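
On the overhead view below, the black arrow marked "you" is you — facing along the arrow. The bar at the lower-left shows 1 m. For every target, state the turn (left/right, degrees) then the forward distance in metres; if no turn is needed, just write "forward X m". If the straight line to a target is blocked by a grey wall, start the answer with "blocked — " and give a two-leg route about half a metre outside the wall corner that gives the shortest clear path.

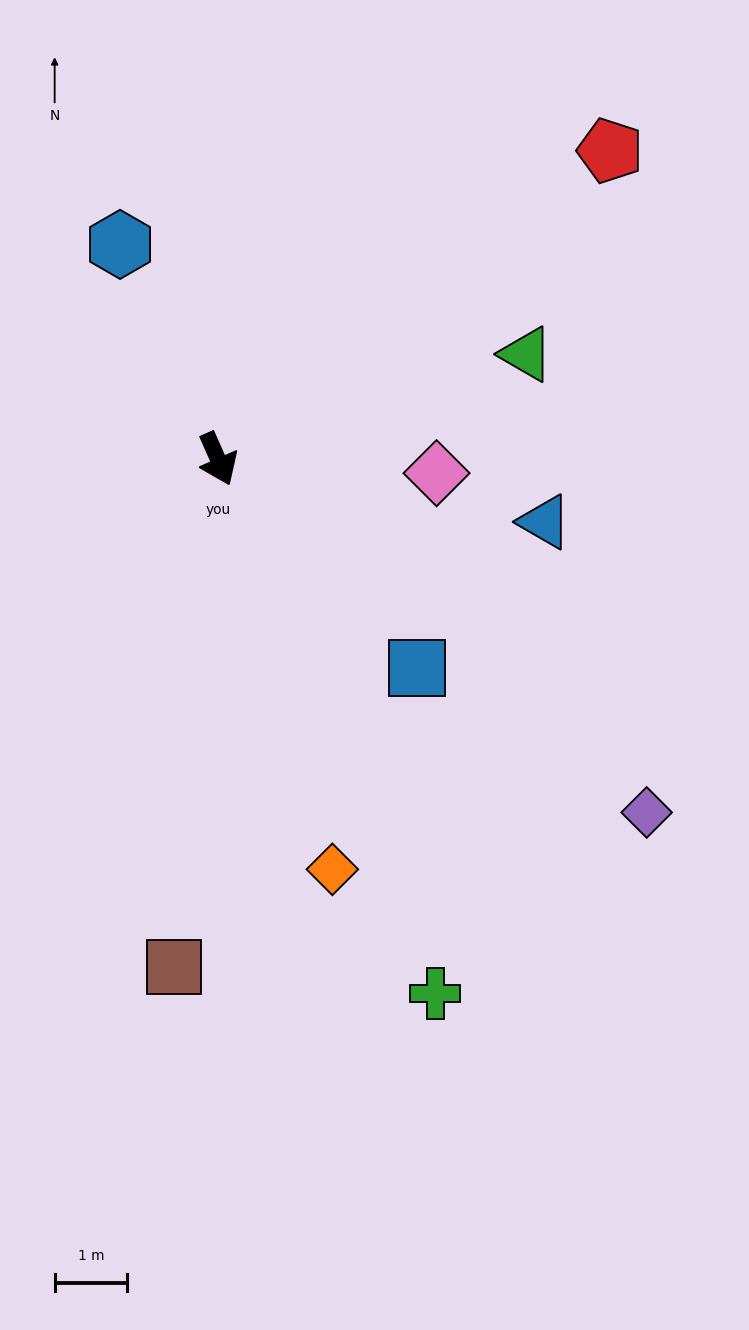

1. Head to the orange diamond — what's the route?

turn right 8°, forward 5.9 m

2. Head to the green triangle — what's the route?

turn left 85°, forward 4.5 m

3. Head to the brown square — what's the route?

turn right 29°, forward 7.0 m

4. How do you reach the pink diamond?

turn left 63°, forward 3.0 m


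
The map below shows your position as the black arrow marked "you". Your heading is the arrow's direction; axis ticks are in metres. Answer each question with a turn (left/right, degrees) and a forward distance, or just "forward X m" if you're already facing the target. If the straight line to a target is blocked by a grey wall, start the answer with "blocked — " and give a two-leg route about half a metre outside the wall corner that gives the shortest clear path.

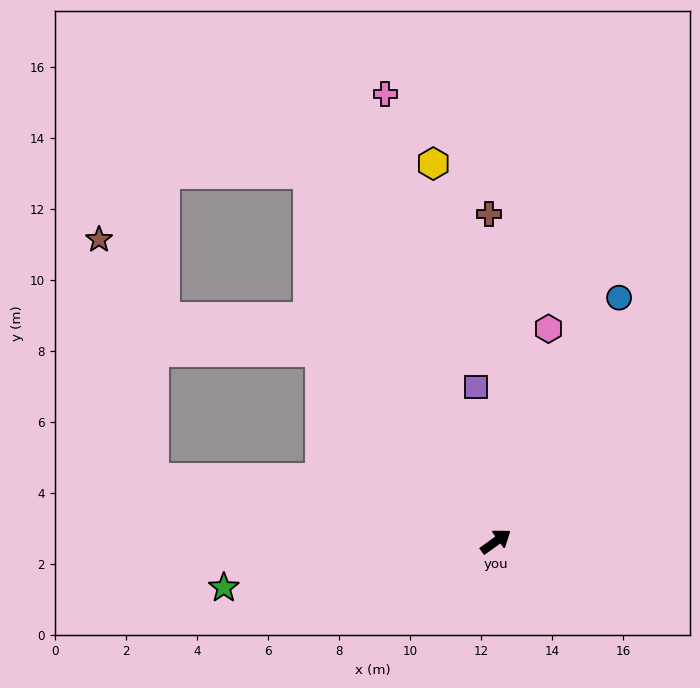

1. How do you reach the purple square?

turn left 61°, forward 4.4 m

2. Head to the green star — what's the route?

turn left 154°, forward 7.8 m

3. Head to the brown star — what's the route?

blocked — turn left 134°, forward 9.8 m, then turn right 67°, forward 6.9 m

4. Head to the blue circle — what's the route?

turn left 27°, forward 7.7 m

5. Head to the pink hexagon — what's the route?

turn left 40°, forward 6.2 m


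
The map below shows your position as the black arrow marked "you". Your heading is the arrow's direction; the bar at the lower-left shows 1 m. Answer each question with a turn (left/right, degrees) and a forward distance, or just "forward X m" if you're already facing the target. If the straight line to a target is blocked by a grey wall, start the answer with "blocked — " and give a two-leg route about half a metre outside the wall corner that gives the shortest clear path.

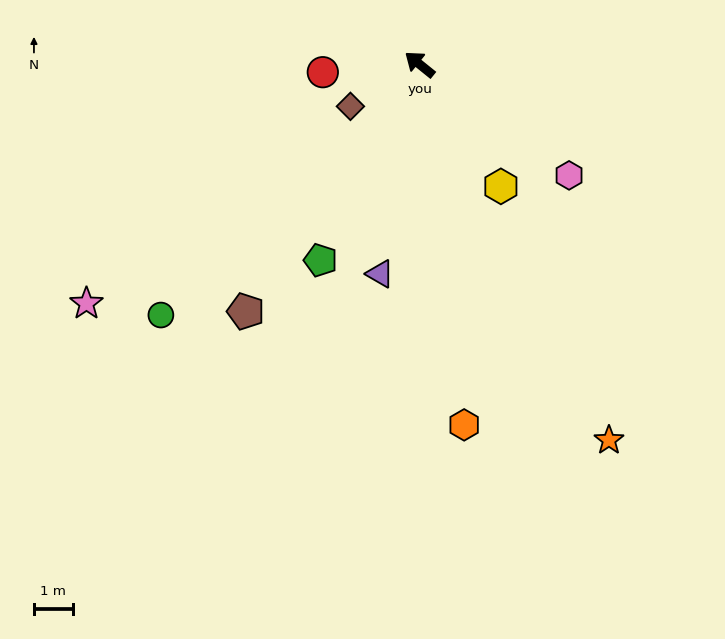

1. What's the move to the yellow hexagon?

turn left 163°, forward 3.8 m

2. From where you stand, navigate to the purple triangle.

turn left 118°, forward 5.5 m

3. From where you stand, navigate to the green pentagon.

turn left 102°, forward 5.7 m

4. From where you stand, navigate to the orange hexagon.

turn left 136°, forward 9.4 m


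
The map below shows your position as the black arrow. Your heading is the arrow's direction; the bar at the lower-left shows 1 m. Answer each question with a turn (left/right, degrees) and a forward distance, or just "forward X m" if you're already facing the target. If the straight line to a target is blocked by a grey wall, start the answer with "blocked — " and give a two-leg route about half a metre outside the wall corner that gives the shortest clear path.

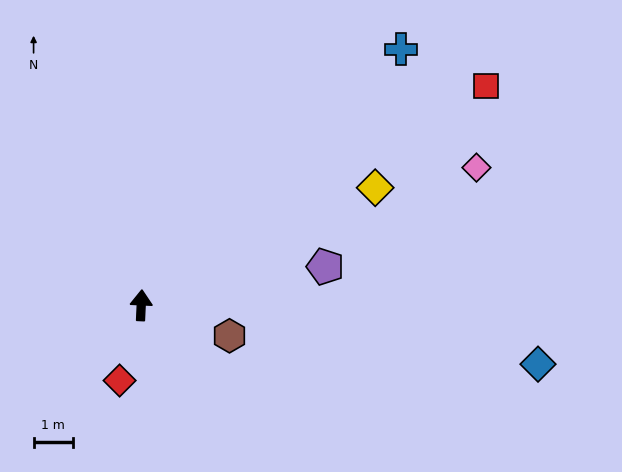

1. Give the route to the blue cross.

turn right 43°, forward 9.2 m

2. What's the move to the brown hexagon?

turn right 106°, forward 2.4 m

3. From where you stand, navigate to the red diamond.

turn left 167°, forward 2.0 m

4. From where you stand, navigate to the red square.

turn right 55°, forward 10.4 m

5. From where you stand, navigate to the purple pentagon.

turn right 76°, forward 4.8 m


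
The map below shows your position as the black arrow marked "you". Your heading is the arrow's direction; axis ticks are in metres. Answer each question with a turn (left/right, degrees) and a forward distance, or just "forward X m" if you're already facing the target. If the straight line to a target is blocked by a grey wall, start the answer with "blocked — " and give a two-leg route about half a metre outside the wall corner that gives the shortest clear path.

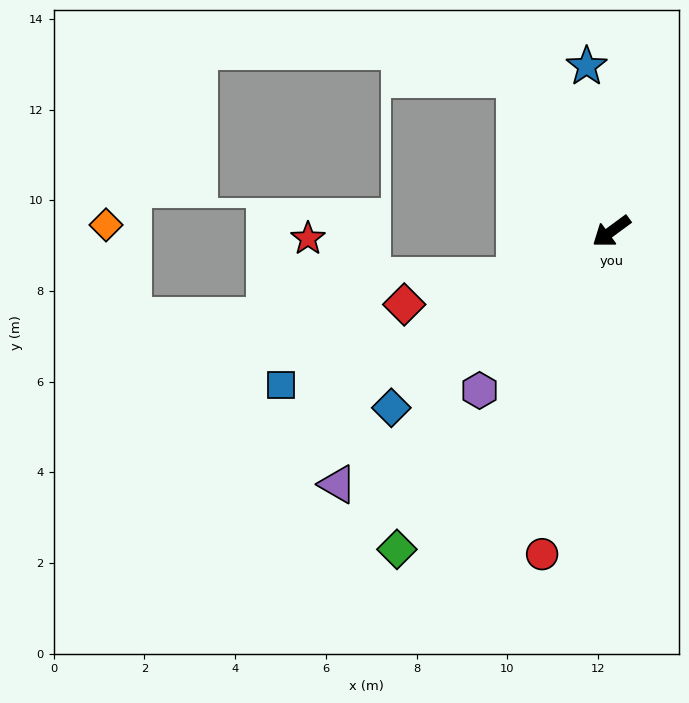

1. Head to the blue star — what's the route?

turn right 118°, forward 3.7 m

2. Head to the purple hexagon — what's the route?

turn left 14°, forward 4.6 m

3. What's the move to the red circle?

turn left 42°, forward 7.3 m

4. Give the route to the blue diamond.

turn left 2°, forward 6.2 m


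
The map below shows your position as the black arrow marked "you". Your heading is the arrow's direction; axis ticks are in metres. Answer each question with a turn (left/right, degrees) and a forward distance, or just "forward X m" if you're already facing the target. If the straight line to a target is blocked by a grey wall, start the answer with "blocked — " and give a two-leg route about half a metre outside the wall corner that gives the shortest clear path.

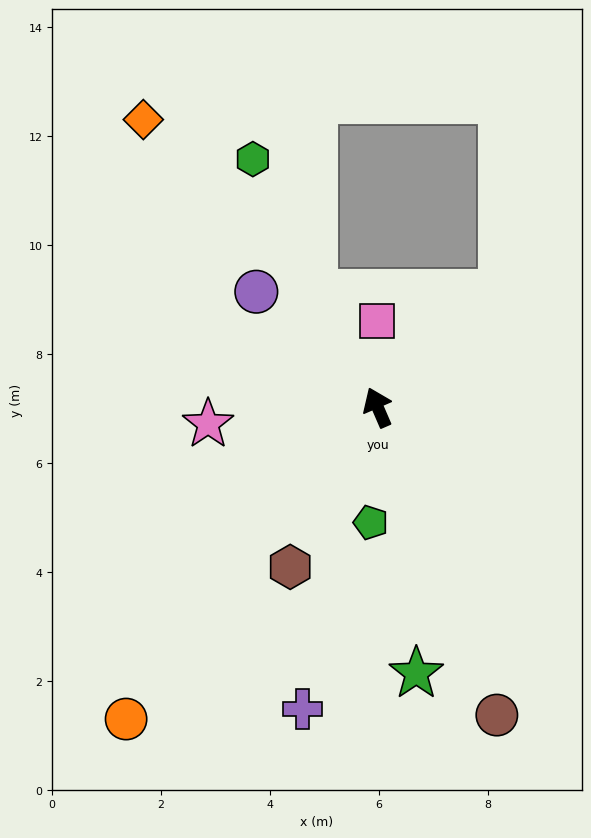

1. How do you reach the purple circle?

turn left 23°, forward 3.1 m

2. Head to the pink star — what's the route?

turn left 72°, forward 3.1 m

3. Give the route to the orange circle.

turn left 118°, forward 7.4 m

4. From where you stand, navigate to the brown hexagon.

turn left 128°, forward 3.3 m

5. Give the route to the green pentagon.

turn left 153°, forward 2.1 m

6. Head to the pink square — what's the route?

turn right 23°, forward 1.6 m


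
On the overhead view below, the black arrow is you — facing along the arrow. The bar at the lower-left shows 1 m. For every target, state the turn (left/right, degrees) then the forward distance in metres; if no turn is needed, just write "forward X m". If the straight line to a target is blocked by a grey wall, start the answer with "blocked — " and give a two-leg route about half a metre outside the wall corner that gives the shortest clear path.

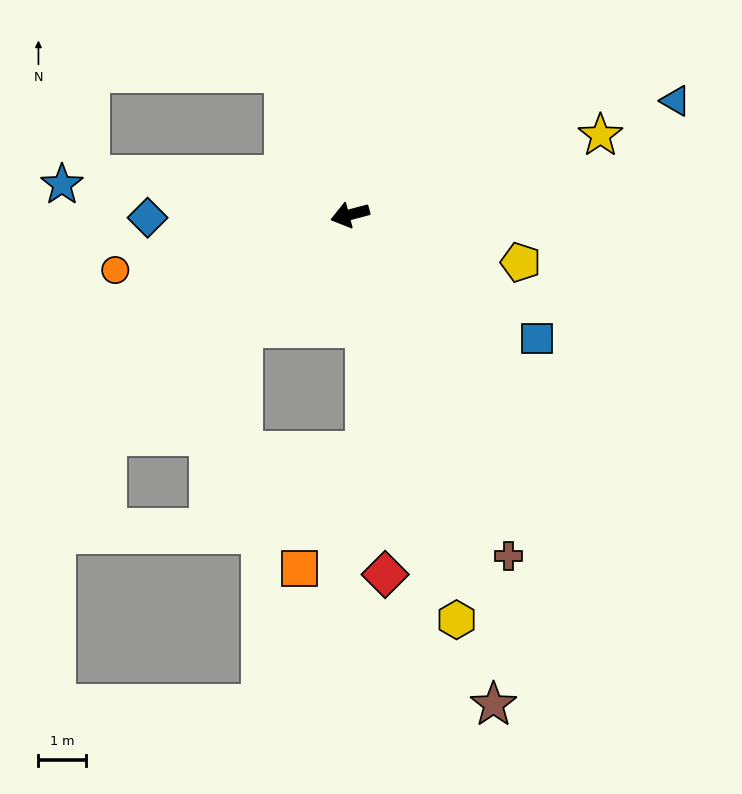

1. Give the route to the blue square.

turn left 132°, forward 4.8 m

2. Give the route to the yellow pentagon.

turn left 149°, forward 3.8 m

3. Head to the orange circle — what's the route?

forward 5.1 m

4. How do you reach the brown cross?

turn left 100°, forward 8.0 m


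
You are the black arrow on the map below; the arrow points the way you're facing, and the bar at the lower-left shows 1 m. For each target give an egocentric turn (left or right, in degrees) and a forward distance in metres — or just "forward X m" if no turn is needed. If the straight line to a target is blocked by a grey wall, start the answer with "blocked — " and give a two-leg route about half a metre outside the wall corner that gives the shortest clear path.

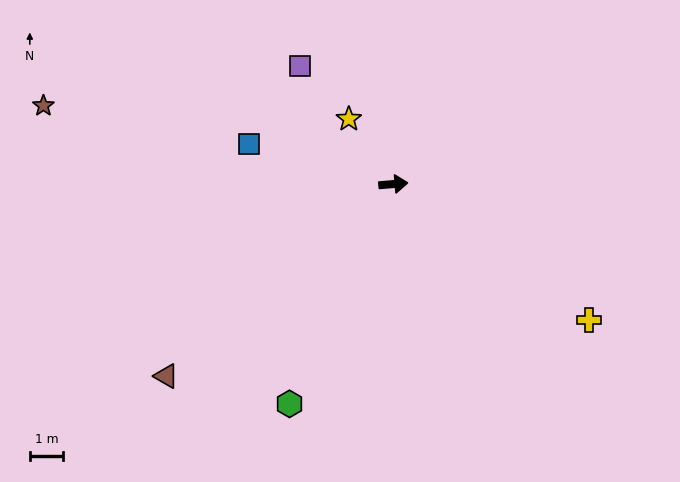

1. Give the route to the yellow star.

turn left 120°, forward 2.4 m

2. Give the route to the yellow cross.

turn right 40°, forward 7.2 m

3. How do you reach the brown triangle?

turn right 145°, forward 8.9 m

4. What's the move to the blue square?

turn left 160°, forward 4.5 m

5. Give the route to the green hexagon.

turn right 120°, forward 7.3 m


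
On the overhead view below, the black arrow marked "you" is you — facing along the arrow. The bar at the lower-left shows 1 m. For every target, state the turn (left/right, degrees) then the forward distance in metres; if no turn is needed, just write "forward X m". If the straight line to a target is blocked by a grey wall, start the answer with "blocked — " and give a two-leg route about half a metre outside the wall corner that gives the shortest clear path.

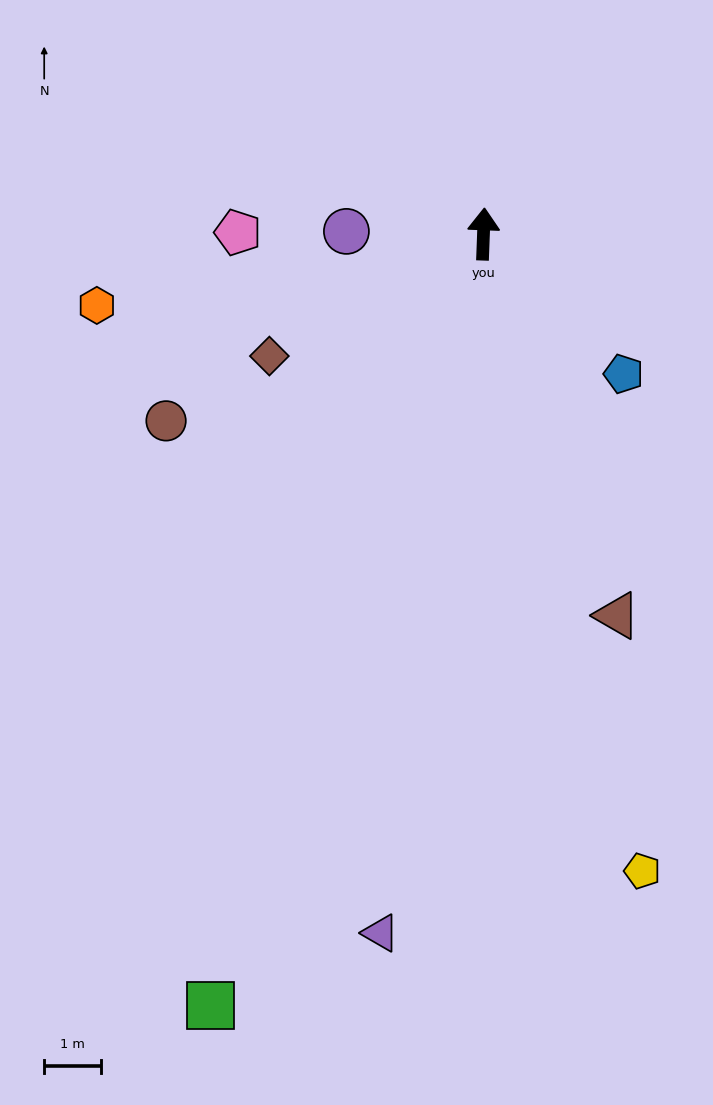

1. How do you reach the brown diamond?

turn left 122°, forward 4.4 m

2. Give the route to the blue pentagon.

turn right 133°, forward 3.5 m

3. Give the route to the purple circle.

turn left 91°, forward 2.4 m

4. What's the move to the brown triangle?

turn right 159°, forward 7.2 m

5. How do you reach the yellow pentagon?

turn right 164°, forward 11.6 m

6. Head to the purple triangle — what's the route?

turn left 174°, forward 12.5 m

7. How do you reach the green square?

turn left 163°, forward 14.5 m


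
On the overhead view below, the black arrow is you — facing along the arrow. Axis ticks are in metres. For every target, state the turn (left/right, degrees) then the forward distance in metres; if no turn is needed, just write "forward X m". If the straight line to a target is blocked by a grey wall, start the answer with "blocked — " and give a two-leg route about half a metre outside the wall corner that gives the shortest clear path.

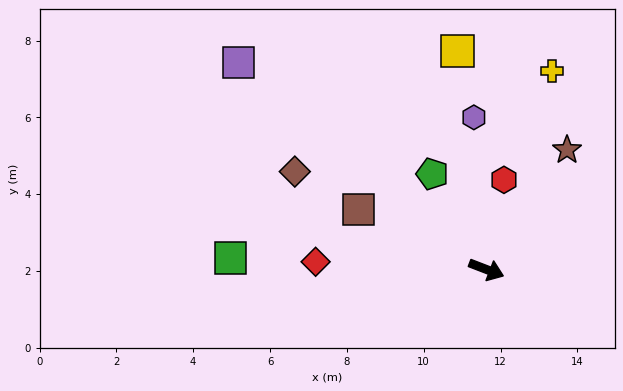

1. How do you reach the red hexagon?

turn left 100°, forward 2.4 m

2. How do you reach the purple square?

turn left 161°, forward 8.4 m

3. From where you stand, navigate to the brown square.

turn left 176°, forward 3.7 m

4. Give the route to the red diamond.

turn right 161°, forward 4.5 m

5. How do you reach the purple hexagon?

turn left 116°, forward 4.0 m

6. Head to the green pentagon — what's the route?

turn left 141°, forward 2.9 m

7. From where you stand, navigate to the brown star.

turn left 77°, forward 3.8 m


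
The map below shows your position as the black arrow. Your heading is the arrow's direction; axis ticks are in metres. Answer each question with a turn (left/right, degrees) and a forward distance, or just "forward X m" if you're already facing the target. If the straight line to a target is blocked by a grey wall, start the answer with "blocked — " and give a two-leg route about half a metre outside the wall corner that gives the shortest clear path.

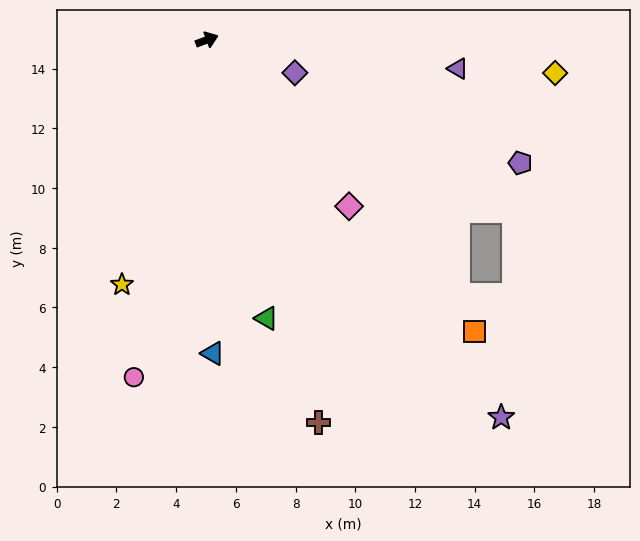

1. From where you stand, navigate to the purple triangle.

turn right 27°, forward 8.5 m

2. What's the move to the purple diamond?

turn right 41°, forward 3.1 m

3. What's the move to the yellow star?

turn right 130°, forward 8.7 m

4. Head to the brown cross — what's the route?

turn right 94°, forward 13.3 m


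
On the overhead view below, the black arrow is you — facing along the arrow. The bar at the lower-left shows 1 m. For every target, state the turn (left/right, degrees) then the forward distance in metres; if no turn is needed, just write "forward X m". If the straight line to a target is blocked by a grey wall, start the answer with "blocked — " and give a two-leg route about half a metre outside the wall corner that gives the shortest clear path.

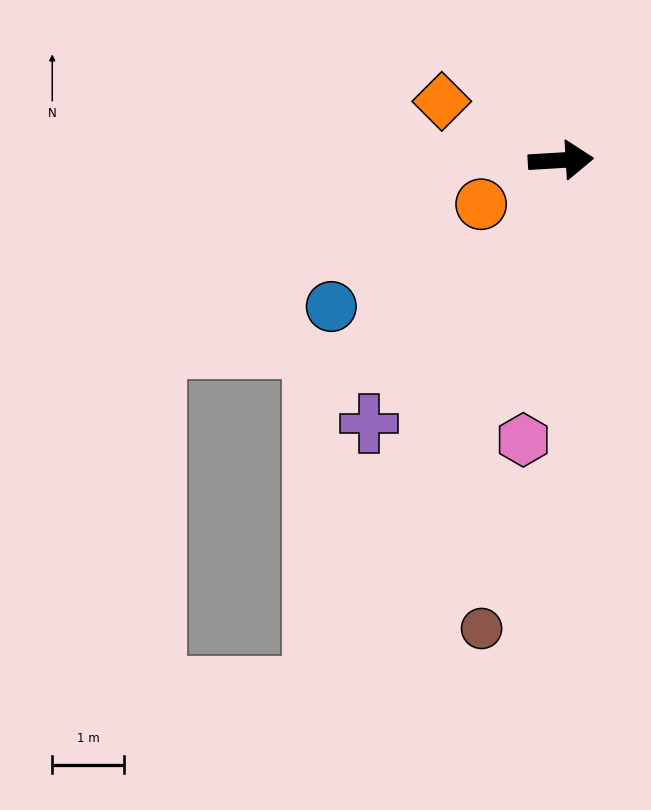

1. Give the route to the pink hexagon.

turn right 101°, forward 3.9 m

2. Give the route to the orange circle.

turn right 155°, forward 1.3 m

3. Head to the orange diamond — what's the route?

turn left 150°, forward 1.9 m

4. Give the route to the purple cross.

turn right 130°, forward 4.6 m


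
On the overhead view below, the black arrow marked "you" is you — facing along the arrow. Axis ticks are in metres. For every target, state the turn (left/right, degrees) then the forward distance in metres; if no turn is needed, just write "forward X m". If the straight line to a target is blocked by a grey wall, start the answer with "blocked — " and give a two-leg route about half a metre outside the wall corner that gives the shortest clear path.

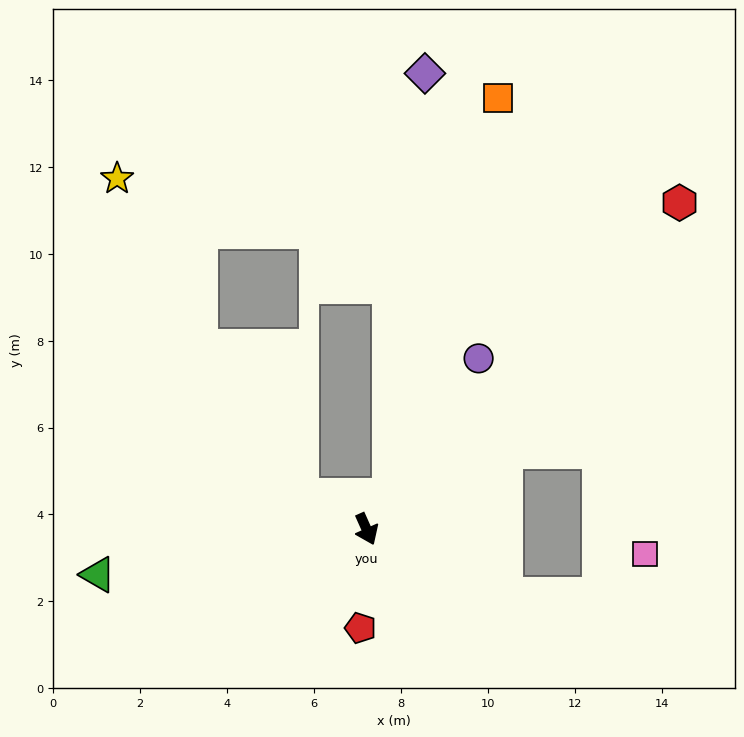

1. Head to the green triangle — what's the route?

turn right 104°, forward 6.3 m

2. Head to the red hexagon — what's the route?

turn left 112°, forward 10.4 m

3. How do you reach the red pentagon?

turn right 28°, forward 2.3 m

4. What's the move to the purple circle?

turn left 123°, forward 4.7 m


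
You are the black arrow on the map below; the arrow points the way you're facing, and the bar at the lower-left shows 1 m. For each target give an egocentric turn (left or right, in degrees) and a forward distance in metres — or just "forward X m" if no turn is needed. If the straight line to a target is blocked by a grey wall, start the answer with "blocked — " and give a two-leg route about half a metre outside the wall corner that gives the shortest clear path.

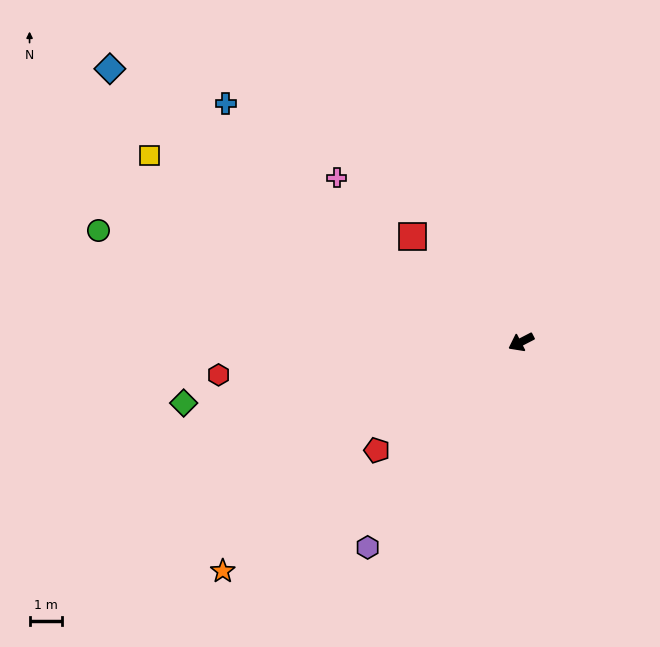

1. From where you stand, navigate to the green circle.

turn right 42°, forward 13.4 m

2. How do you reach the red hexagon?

turn right 21°, forward 9.3 m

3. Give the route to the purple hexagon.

turn left 26°, forward 7.8 m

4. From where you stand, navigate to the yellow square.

turn right 54°, forward 12.7 m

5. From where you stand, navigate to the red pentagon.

turn left 10°, forward 5.5 m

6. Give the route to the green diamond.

turn right 17°, forward 10.5 m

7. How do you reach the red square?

turn right 72°, forward 4.6 m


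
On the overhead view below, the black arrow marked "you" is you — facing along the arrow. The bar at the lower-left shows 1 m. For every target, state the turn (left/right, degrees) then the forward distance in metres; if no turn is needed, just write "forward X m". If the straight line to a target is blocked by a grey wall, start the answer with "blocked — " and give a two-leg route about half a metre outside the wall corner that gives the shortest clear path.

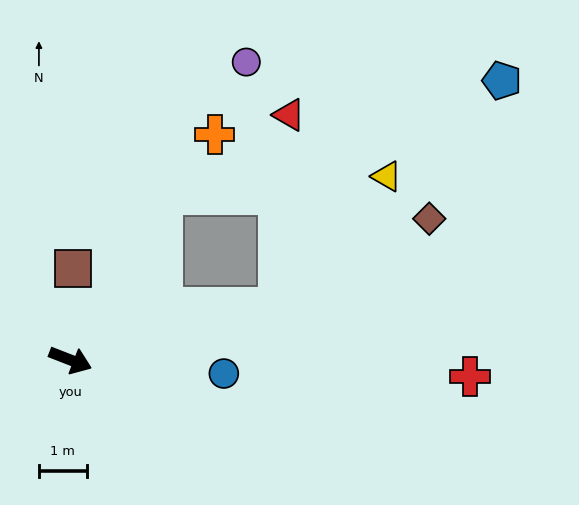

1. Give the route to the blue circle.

turn left 16°, forward 3.2 m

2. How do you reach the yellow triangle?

blocked — turn left 35°, forward 4.5 m, then turn left 37°, forward 3.6 m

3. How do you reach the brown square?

turn left 110°, forward 1.9 m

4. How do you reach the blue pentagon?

blocked — turn left 82°, forward 4.0 m, then turn right 42°, forward 7.5 m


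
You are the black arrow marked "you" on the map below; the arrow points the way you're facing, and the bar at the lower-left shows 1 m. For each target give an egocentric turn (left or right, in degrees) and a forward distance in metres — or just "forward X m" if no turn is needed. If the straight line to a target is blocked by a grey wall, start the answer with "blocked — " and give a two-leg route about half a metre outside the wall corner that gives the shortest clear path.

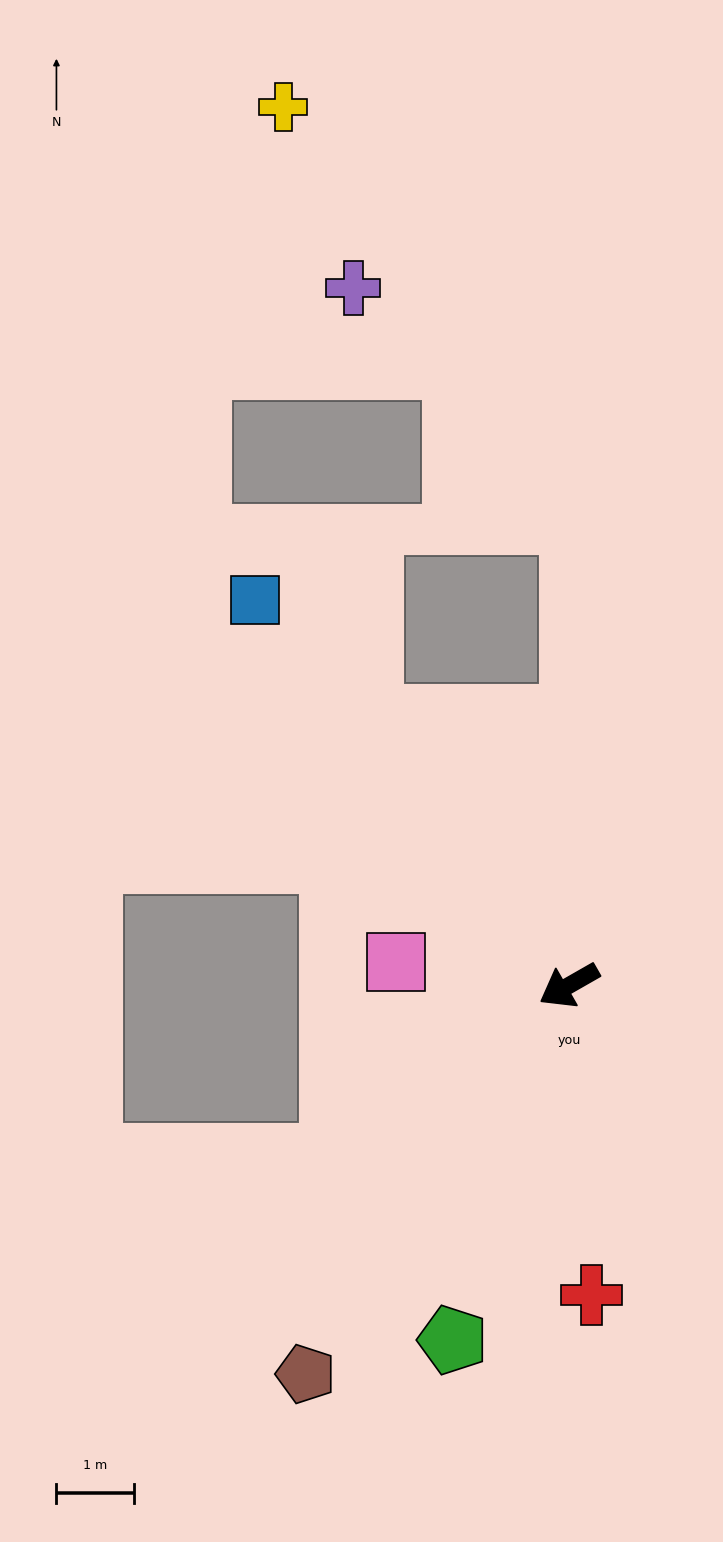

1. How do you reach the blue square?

turn right 81°, forward 6.4 m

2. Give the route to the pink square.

turn right 37°, forward 2.3 m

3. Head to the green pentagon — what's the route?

turn left 42°, forward 4.8 m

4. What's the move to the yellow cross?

blocked — turn right 120°, forward 6.0 m, then turn left 35°, forward 6.5 m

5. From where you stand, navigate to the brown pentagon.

turn left 26°, forward 6.1 m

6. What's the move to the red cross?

turn left 64°, forward 4.0 m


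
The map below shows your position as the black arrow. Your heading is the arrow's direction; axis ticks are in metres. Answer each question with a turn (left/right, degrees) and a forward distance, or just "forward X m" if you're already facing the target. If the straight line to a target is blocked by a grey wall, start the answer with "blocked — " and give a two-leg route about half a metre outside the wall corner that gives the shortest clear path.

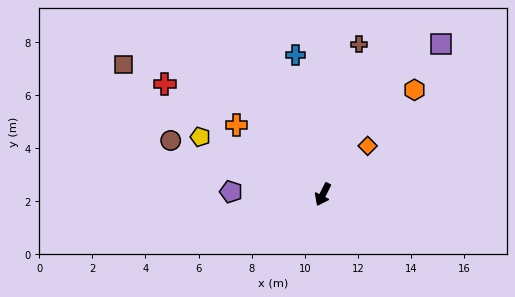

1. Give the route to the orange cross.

turn right 102°, forward 4.2 m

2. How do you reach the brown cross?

turn right 167°, forward 5.8 m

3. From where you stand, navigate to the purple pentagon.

turn right 65°, forward 3.5 m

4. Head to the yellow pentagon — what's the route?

turn right 88°, forward 5.1 m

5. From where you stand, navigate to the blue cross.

turn right 142°, forward 5.4 m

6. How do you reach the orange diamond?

turn left 164°, forward 2.5 m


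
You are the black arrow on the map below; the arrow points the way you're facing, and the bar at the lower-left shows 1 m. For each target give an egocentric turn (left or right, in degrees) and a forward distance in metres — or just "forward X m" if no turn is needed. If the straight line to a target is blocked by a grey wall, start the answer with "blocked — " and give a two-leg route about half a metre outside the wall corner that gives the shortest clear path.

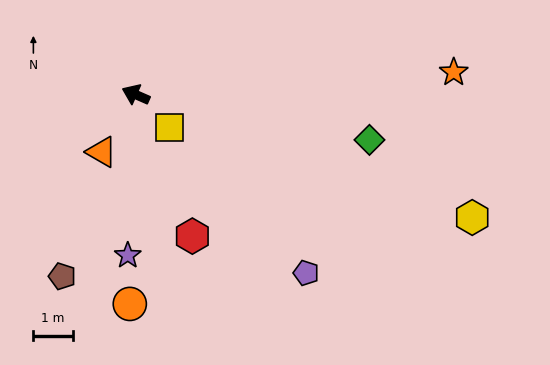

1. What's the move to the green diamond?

turn right 167°, forward 6.0 m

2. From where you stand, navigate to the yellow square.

turn left 159°, forward 1.2 m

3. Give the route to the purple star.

turn left 111°, forward 4.1 m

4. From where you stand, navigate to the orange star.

turn right 152°, forward 8.1 m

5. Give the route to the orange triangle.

turn left 83°, forward 1.7 m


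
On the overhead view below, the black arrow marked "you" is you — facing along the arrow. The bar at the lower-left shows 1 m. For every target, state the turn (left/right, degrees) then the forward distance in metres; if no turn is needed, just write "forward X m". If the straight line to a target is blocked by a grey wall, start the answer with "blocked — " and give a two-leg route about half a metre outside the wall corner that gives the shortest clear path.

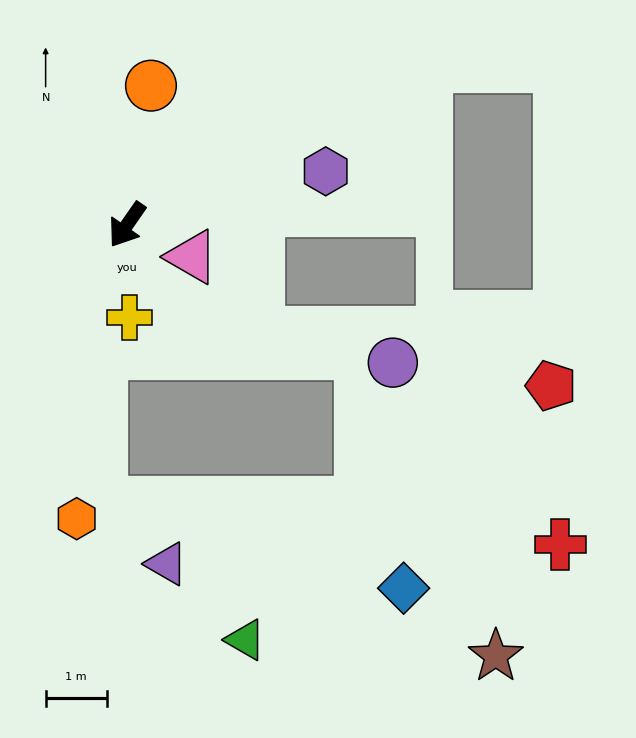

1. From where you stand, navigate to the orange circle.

turn right 155°, forward 2.3 m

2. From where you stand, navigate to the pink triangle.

turn left 98°, forward 1.2 m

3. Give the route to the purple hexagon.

turn left 140°, forward 3.4 m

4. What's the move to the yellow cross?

turn left 36°, forward 1.5 m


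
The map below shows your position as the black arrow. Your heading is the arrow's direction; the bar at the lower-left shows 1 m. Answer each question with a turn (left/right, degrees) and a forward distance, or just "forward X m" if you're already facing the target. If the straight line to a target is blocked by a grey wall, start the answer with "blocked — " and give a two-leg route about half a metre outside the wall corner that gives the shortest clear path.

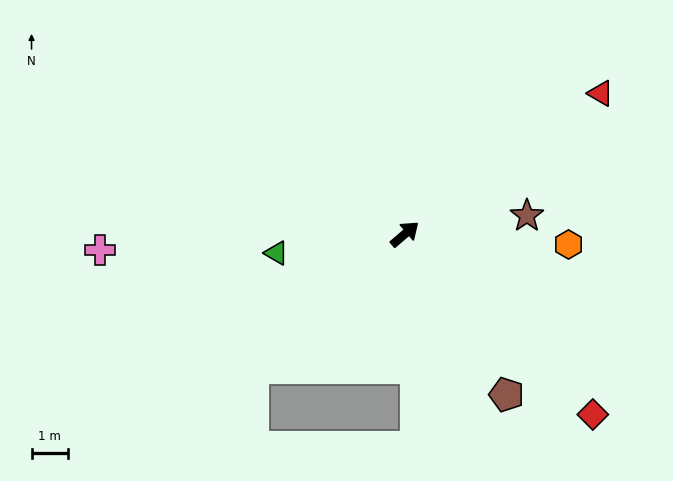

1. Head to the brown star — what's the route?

turn right 32°, forward 3.4 m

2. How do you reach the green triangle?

turn left 148°, forward 3.5 m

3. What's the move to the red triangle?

turn right 5°, forward 6.6 m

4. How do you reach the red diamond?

turn right 84°, forward 7.1 m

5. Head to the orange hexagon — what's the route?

turn right 44°, forward 4.5 m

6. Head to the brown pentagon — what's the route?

turn right 98°, forward 5.2 m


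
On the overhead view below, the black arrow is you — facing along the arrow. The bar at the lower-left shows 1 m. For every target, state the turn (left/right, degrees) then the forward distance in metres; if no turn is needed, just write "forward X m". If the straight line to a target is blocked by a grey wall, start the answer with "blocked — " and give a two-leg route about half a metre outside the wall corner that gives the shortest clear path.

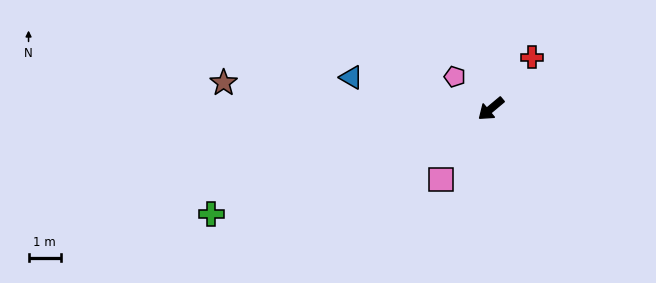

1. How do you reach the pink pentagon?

turn right 81°, forward 1.5 m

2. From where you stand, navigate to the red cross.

turn right 169°, forward 2.1 m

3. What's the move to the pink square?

turn left 15°, forward 2.7 m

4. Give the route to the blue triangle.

turn right 53°, forward 4.5 m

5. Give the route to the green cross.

turn right 19°, forward 9.4 m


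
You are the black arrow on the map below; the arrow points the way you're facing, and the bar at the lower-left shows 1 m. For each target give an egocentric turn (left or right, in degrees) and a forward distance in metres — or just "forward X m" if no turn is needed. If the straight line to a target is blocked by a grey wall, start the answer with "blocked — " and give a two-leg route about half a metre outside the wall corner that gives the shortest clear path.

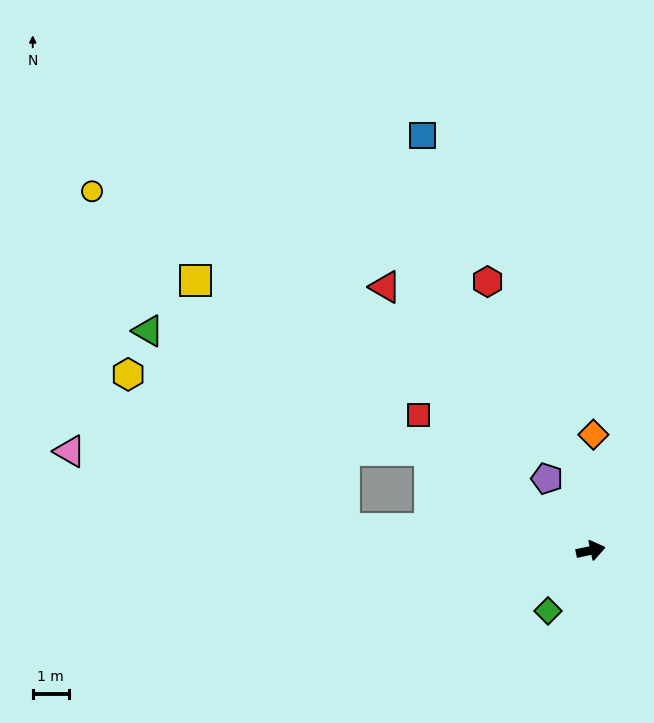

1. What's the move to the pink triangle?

blocked — turn left 163°, forward 6.8 m, then turn right 11°, forward 7.9 m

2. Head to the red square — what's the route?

turn left 130°, forward 6.1 m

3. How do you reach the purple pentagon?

turn left 109°, forward 2.3 m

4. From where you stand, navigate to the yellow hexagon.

blocked — turn left 136°, forward 5.3 m, then turn left 18°, forward 8.6 m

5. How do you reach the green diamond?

turn right 137°, forward 2.1 m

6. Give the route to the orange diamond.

turn left 77°, forward 3.2 m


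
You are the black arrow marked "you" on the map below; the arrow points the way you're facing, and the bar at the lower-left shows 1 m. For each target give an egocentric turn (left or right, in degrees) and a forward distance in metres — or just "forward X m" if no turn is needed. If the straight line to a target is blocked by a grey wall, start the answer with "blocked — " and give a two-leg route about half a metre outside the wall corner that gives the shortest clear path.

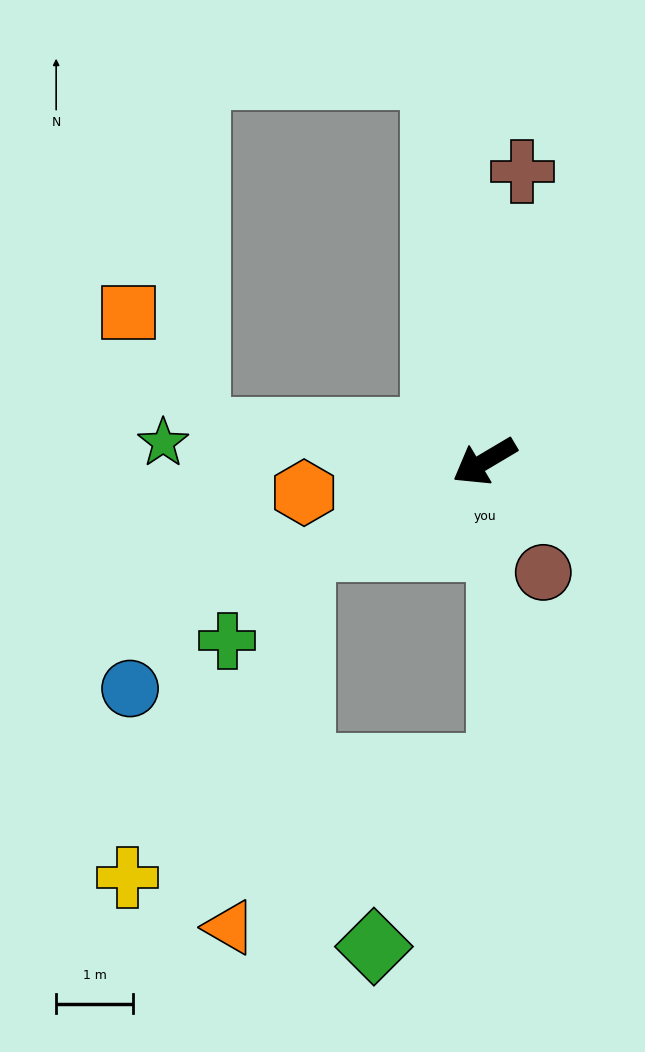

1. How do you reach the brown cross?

turn right 128°, forward 3.8 m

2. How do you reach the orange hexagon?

turn right 21°, forward 2.4 m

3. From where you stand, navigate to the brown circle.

turn left 87°, forward 1.6 m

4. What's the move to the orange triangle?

blocked — turn right 5°, forward 2.6 m, then turn left 53°, forward 5.0 m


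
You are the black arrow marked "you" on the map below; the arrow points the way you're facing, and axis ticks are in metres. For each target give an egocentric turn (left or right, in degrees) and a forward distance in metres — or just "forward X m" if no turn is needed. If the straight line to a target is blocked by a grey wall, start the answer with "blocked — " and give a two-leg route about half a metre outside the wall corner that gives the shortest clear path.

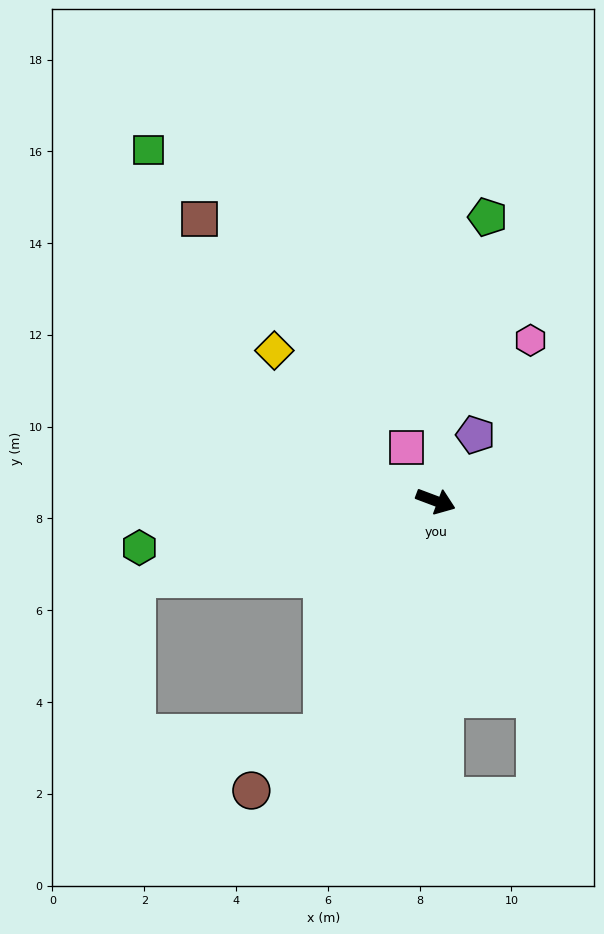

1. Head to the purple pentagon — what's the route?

turn left 80°, forward 1.7 m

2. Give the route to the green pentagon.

turn left 100°, forward 6.3 m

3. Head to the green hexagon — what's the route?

turn right 150°, forward 6.5 m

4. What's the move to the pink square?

turn left 139°, forward 1.3 m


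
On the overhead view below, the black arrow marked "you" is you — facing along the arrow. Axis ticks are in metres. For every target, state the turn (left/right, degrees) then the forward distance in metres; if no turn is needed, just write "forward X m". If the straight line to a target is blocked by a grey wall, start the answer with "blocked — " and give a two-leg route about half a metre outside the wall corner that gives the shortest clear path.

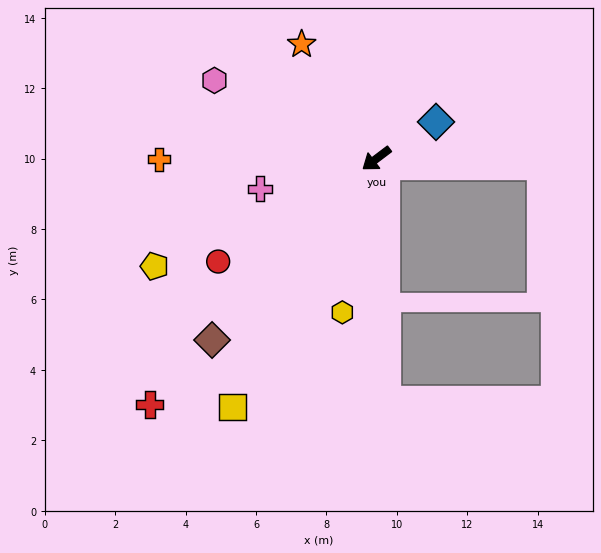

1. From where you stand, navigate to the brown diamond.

turn left 11°, forward 6.9 m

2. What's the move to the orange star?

turn right 94°, forward 3.9 m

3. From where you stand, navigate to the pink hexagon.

turn right 63°, forward 5.1 m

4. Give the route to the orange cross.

turn right 37°, forward 6.2 m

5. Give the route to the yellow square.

turn left 23°, forward 8.2 m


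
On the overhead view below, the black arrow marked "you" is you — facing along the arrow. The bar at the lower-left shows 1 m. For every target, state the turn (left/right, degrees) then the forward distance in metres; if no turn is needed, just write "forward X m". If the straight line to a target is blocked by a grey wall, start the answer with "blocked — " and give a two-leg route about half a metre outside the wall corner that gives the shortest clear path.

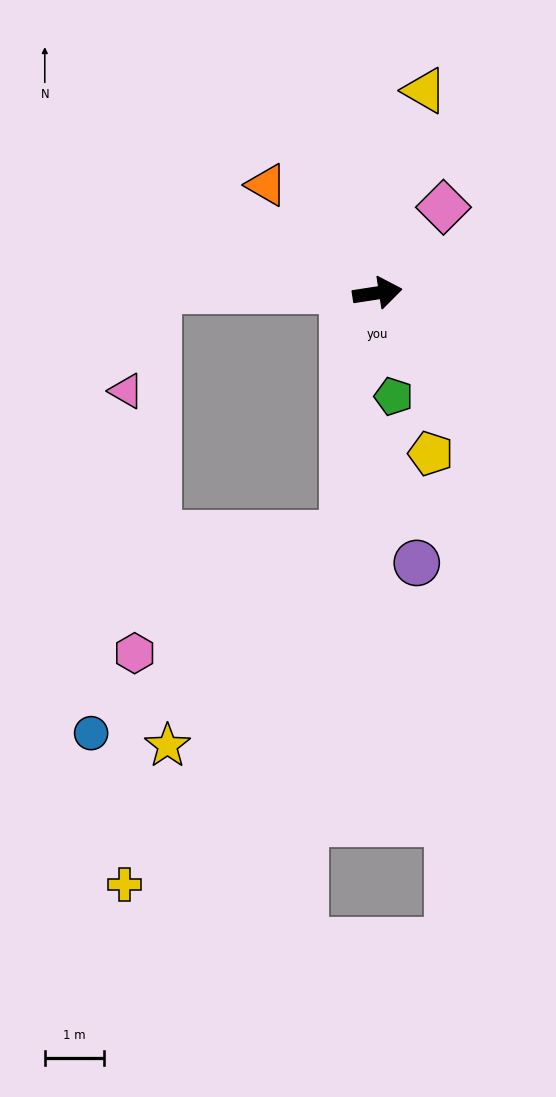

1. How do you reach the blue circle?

blocked — turn right 106°, forward 4.1 m, then turn right 45°, forward 5.4 m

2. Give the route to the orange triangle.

turn left 127°, forward 2.6 m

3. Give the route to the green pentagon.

turn right 90°, forward 1.8 m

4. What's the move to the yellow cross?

blocked — turn right 106°, forward 4.1 m, then turn right 25°, forward 7.0 m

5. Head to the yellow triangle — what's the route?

turn left 68°, forward 3.5 m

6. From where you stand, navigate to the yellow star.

blocked — turn right 106°, forward 4.1 m, then turn right 33°, forward 4.7 m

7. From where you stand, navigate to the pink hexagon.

blocked — turn right 106°, forward 4.1 m, then turn right 53°, forward 4.1 m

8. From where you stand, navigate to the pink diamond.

turn left 44°, forward 1.8 m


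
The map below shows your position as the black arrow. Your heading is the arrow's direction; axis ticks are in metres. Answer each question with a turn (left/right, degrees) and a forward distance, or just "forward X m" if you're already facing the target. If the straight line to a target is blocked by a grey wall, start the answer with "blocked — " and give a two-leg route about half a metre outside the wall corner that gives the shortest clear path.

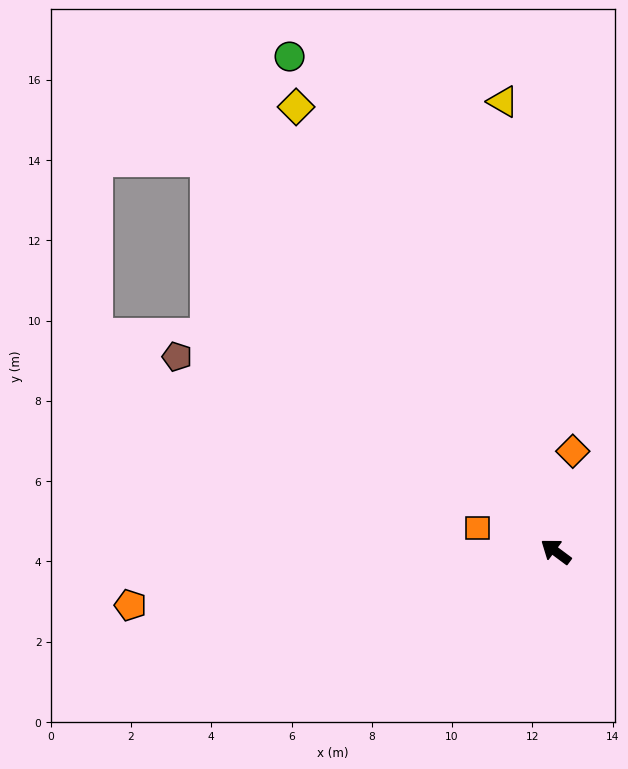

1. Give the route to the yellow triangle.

turn right 47°, forward 11.3 m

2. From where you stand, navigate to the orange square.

turn left 20°, forward 2.0 m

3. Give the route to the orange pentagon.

turn left 44°, forward 10.7 m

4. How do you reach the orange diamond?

turn right 63°, forward 2.5 m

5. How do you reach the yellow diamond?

turn right 23°, forward 12.8 m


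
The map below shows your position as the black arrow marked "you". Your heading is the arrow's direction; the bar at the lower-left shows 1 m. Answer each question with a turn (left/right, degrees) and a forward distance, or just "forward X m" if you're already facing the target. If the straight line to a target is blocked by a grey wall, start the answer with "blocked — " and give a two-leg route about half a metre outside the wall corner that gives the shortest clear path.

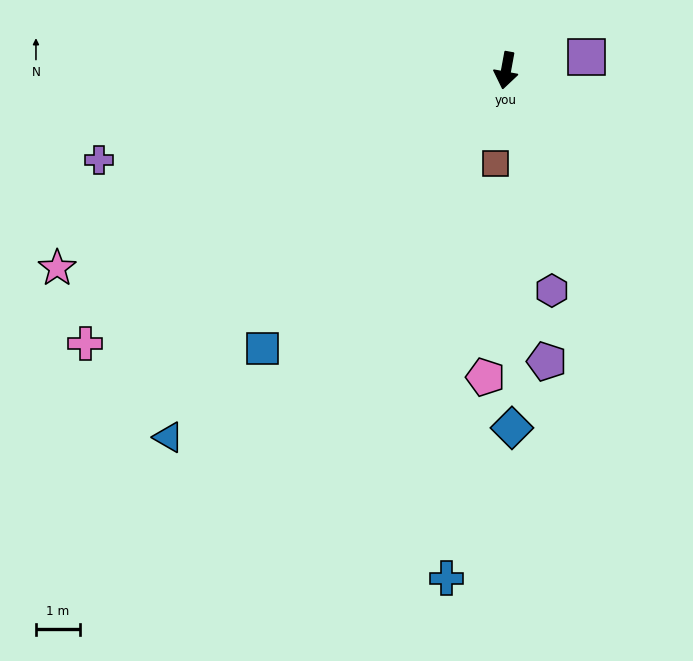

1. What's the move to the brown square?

turn left 4°, forward 2.1 m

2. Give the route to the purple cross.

turn right 67°, forward 9.5 m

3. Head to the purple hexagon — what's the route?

turn left 22°, forward 5.1 m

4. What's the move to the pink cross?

turn right 47°, forward 11.4 m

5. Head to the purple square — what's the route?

turn left 110°, forward 1.9 m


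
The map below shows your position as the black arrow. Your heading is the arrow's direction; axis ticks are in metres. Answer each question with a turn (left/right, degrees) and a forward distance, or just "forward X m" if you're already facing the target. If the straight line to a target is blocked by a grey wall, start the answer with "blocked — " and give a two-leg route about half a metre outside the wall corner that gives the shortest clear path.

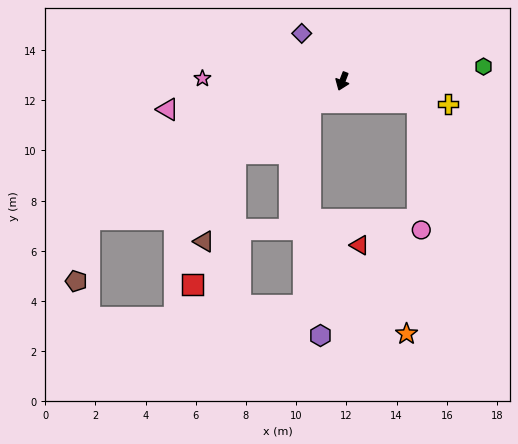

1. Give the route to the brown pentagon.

blocked — turn right 40°, forward 11.5 m, then turn left 49°, forward 2.5 m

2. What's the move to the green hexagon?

turn left 117°, forward 5.7 m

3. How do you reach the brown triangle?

blocked — turn right 34°, forward 5.2 m, then turn left 35°, forward 3.7 m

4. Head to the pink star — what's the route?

turn right 70°, forward 5.6 m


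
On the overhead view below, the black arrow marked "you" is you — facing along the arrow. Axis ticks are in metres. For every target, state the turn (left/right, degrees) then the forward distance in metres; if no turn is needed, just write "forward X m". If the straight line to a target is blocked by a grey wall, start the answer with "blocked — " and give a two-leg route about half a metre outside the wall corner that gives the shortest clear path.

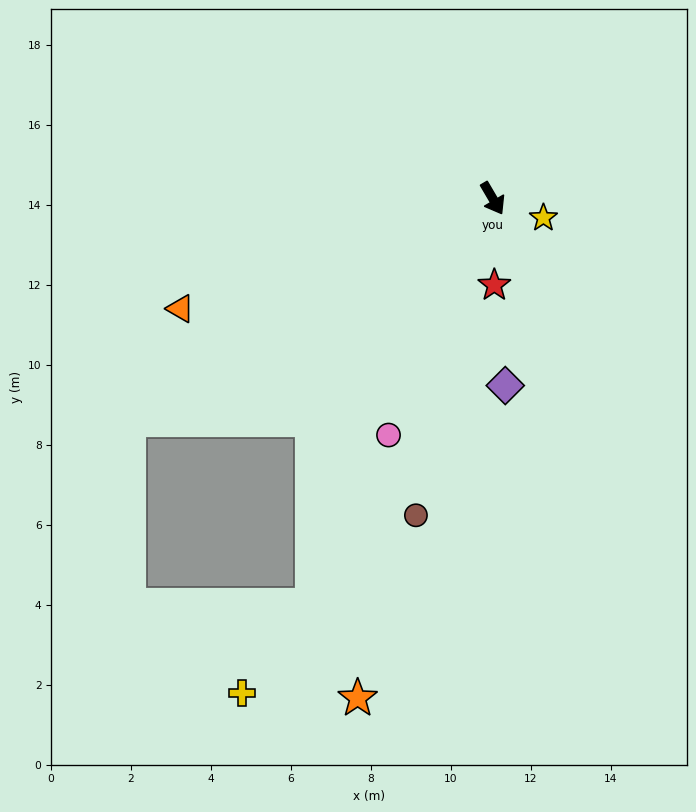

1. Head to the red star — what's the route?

turn right 29°, forward 2.2 m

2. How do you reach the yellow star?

turn left 39°, forward 1.4 m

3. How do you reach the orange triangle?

turn right 101°, forward 8.3 m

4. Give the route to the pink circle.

turn right 54°, forward 6.5 m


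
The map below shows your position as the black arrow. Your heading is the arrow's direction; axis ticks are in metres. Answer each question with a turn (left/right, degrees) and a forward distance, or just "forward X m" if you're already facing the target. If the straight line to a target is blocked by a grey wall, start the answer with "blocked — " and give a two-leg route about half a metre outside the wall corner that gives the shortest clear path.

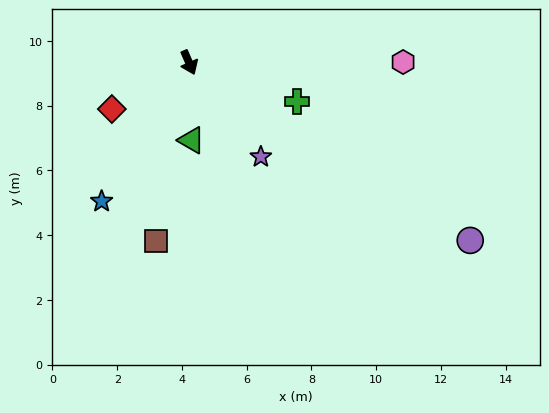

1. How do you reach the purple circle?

turn left 34°, forward 10.3 m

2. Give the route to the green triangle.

turn right 22°, forward 2.4 m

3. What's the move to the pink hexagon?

turn left 67°, forward 6.6 m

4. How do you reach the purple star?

turn left 14°, forward 3.7 m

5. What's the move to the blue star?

turn right 56°, forward 5.1 m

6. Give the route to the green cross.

turn left 47°, forward 3.5 m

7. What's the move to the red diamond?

turn right 82°, forward 2.8 m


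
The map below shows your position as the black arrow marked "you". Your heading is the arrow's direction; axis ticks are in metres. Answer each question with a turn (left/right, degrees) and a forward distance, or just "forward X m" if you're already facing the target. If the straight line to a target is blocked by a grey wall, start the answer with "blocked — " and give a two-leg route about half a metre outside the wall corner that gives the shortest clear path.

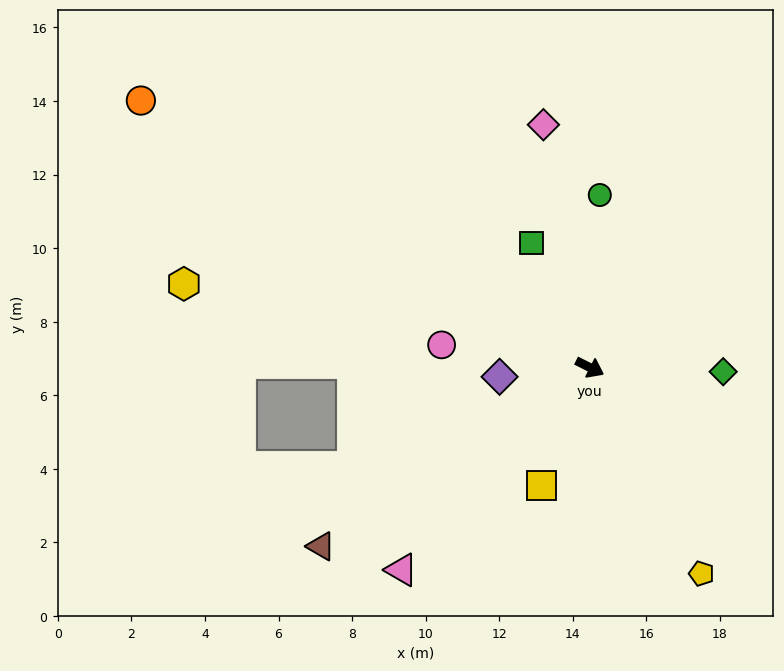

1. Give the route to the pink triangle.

turn right 106°, forward 7.5 m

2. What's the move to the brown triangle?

turn right 120°, forward 8.8 m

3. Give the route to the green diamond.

turn left 25°, forward 3.6 m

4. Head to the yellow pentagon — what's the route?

turn right 35°, forward 6.4 m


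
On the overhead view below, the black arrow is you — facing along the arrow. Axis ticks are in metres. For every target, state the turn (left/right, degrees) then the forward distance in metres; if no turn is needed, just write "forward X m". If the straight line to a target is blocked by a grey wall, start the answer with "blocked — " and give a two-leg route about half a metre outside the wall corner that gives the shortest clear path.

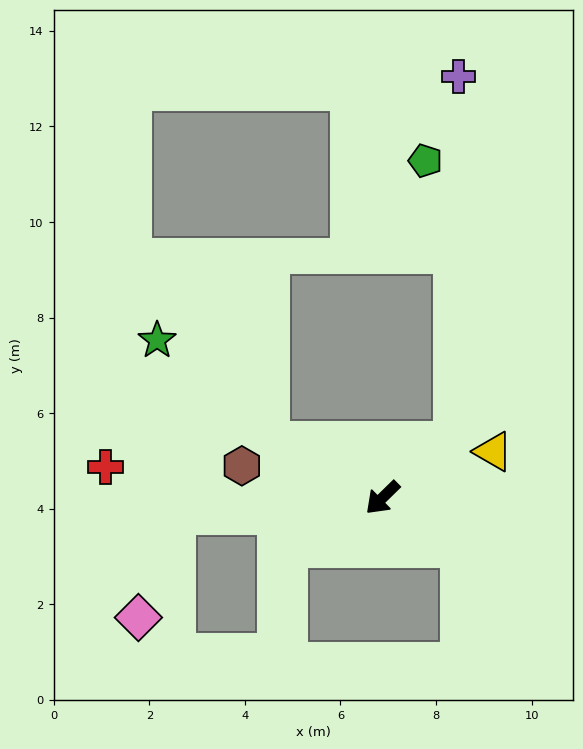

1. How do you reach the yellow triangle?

turn left 158°, forward 2.5 m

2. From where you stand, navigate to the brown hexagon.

turn right 57°, forward 3.0 m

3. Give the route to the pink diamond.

blocked — turn right 40°, forward 4.4 m, then turn left 66°, forward 2.3 m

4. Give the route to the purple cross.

blocked — turn left 174°, forward 1.9 m, then turn left 51°, forward 7.6 m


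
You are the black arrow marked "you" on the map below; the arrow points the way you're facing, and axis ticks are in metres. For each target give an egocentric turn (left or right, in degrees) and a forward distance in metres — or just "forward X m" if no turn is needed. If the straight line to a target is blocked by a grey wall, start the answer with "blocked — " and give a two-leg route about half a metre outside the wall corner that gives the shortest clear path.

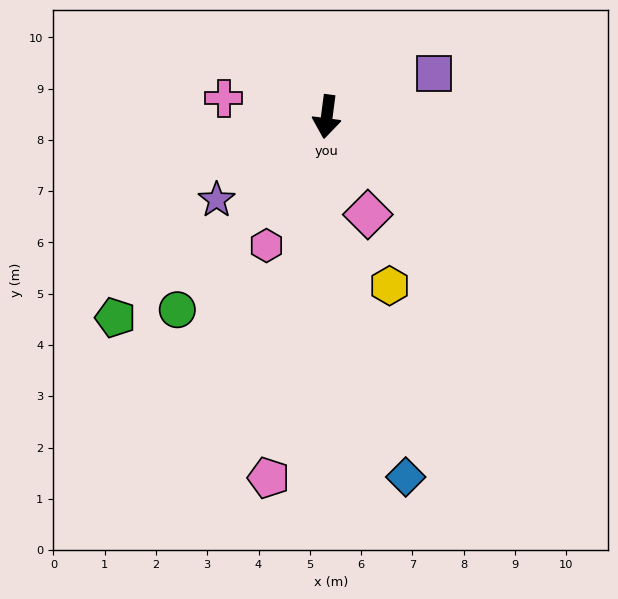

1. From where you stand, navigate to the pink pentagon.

forward 7.1 m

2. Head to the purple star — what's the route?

turn right 46°, forward 2.7 m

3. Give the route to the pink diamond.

turn left 30°, forward 2.1 m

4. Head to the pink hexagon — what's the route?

turn right 18°, forward 2.8 m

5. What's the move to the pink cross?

turn right 93°, forward 2.0 m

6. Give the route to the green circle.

turn right 30°, forward 4.8 m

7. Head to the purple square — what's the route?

turn left 119°, forward 2.3 m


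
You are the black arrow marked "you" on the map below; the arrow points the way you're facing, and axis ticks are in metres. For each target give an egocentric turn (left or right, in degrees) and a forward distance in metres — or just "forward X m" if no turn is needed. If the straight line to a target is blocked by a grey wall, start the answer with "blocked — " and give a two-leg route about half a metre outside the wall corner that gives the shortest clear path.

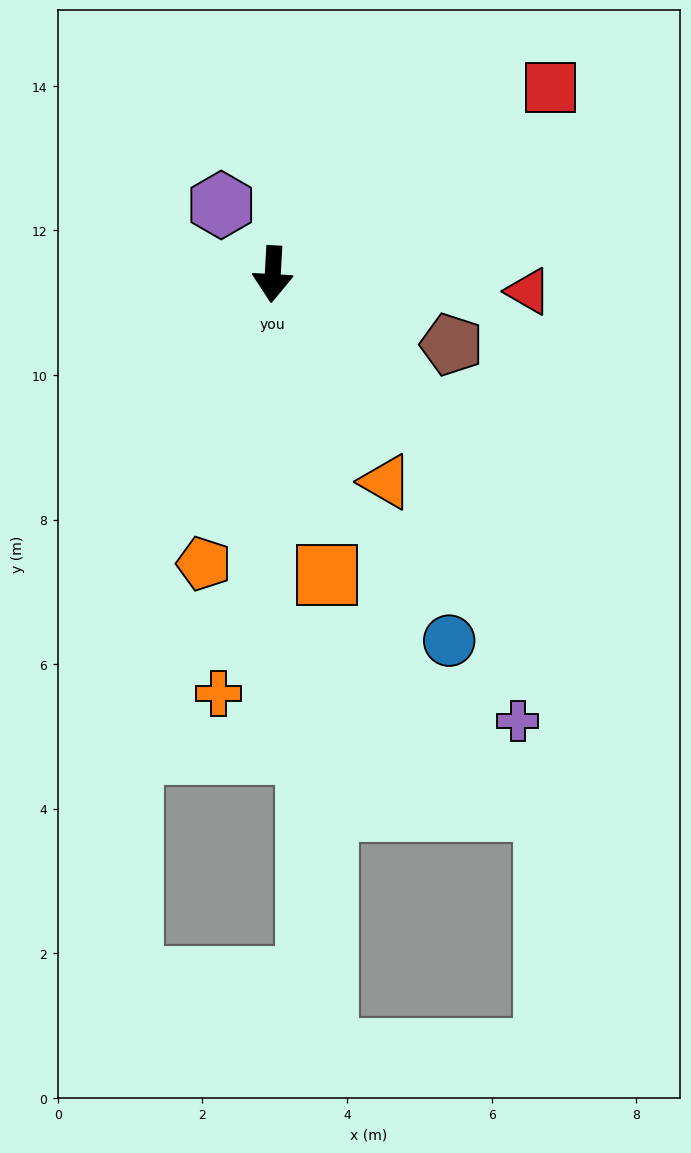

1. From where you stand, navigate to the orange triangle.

turn left 32°, forward 3.3 m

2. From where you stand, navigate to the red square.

turn left 127°, forward 4.6 m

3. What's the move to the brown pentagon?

turn left 72°, forward 2.7 m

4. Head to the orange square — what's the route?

turn left 13°, forward 4.2 m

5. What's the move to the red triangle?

turn left 89°, forward 3.5 m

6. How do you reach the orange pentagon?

turn right 10°, forward 4.1 m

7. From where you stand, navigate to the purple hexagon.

turn right 140°, forward 1.2 m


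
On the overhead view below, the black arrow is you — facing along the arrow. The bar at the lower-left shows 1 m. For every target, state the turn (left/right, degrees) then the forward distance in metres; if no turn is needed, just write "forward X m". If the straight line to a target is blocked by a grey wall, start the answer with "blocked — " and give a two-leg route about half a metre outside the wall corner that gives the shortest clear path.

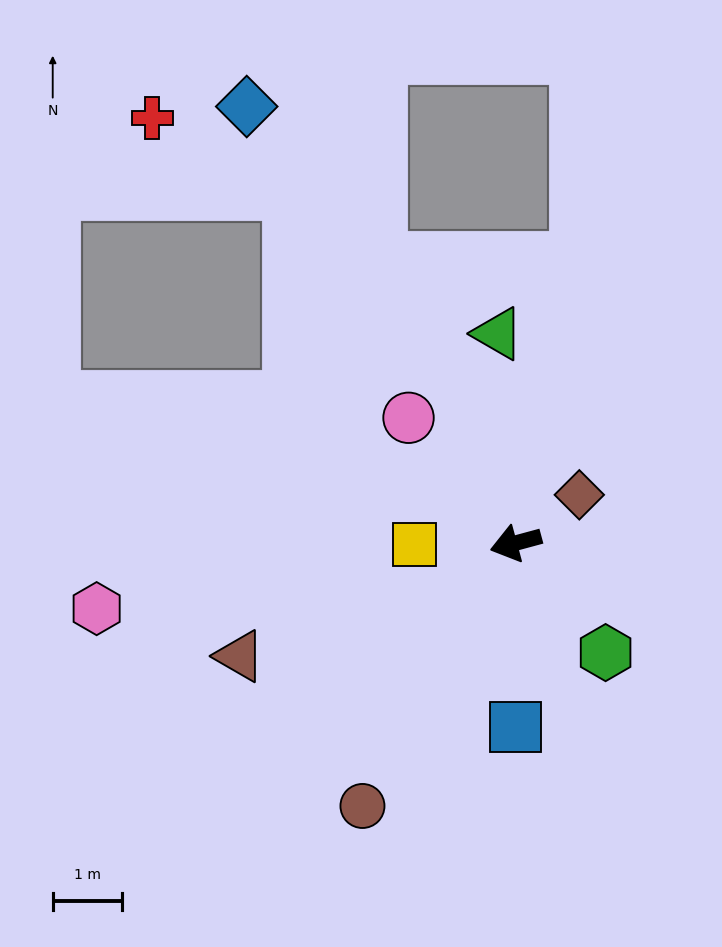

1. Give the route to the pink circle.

turn right 65°, forward 2.4 m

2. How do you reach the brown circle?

turn left 45°, forward 4.4 m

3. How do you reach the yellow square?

turn right 14°, forward 1.5 m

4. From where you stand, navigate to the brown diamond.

turn right 158°, forward 1.2 m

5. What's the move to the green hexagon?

turn left 114°, forward 2.0 m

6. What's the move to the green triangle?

turn right 100°, forward 3.0 m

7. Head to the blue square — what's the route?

turn left 75°, forward 2.7 m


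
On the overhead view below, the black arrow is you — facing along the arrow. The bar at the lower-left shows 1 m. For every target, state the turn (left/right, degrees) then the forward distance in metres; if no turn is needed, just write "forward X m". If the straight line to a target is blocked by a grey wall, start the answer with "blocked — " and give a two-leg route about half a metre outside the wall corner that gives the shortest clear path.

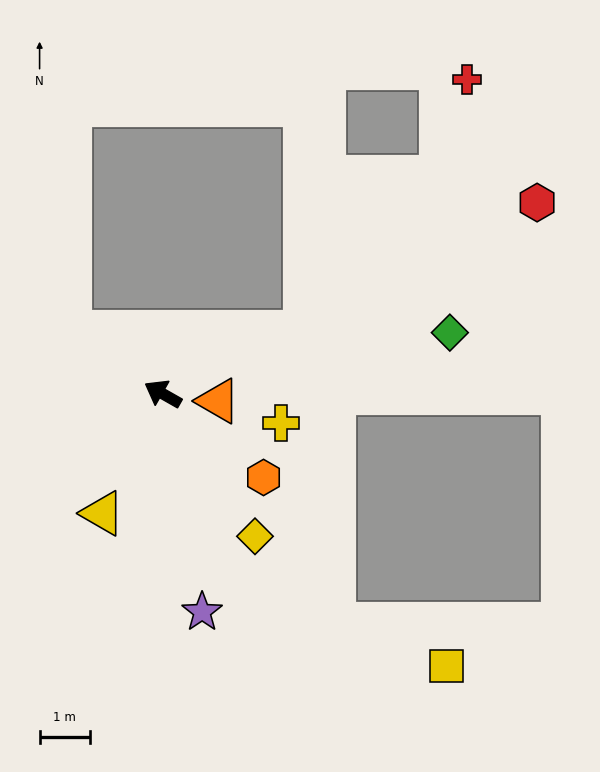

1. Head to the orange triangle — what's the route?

turn right 158°, forward 1.1 m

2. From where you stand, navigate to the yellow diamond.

turn left 153°, forward 3.4 m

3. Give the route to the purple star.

turn left 130°, forward 4.4 m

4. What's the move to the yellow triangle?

turn left 93°, forward 2.7 m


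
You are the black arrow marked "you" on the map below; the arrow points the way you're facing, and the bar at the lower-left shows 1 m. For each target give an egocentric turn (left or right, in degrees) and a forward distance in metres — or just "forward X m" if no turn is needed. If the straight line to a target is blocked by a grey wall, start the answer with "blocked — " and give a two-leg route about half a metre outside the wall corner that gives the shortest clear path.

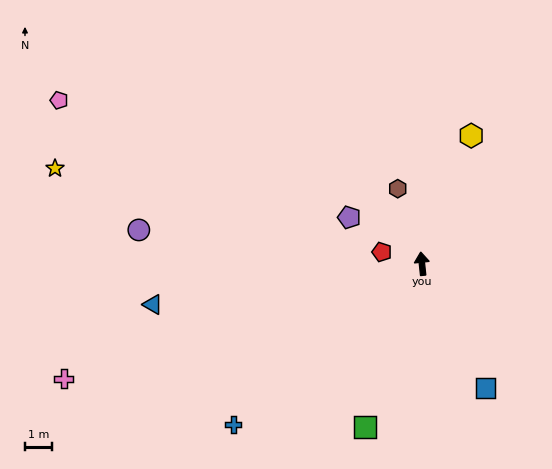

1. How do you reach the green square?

turn left 155°, forward 6.5 m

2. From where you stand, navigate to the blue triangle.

turn left 93°, forward 10.1 m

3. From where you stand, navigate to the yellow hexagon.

turn right 27°, forward 5.1 m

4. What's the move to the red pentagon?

turn left 68°, forward 1.6 m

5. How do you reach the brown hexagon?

turn left 12°, forward 2.9 m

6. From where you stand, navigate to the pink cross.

turn left 102°, forward 14.0 m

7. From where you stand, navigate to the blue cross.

turn left 124°, forward 9.2 m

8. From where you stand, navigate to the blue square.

turn right 159°, forward 5.2 m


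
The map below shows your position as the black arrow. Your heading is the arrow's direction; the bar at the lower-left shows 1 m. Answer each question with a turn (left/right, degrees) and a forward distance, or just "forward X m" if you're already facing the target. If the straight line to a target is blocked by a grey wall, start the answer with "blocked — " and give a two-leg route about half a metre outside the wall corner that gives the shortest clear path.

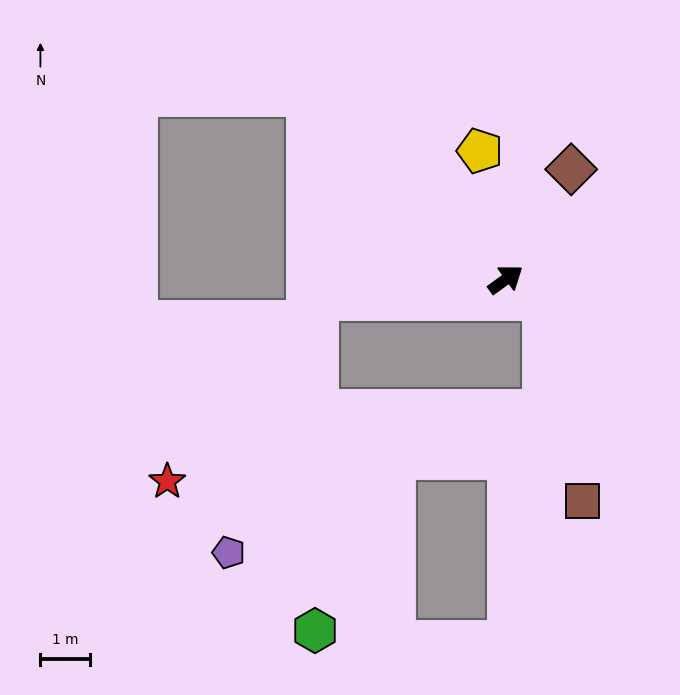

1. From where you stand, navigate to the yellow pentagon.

turn left 65°, forward 2.7 m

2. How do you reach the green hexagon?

blocked — turn left 150°, forward 3.8 m, then turn left 83°, forward 6.7 m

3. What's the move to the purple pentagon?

blocked — turn left 150°, forward 3.8 m, then turn left 65°, forward 5.5 m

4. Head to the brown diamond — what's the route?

turn left 23°, forward 2.6 m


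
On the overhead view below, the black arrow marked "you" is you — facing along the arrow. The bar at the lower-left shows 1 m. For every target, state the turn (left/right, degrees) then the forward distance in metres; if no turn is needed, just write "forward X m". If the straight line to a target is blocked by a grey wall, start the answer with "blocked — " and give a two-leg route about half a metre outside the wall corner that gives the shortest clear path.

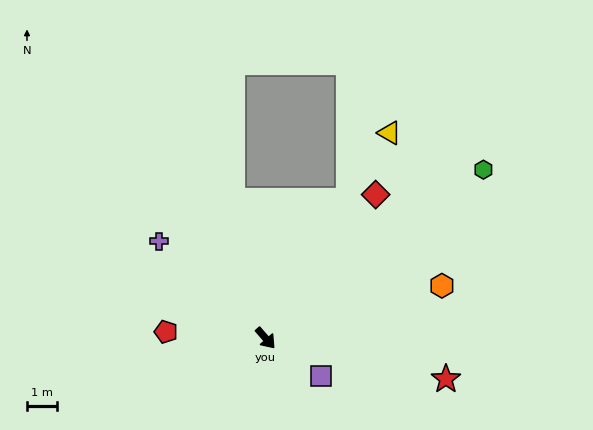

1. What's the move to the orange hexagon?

turn left 65°, forward 6.2 m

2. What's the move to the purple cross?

turn right 173°, forward 4.9 m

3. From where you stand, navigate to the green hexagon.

turn left 87°, forward 9.3 m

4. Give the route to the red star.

turn left 36°, forward 6.2 m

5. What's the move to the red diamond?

turn left 101°, forward 6.1 m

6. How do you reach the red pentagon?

turn right 135°, forward 3.4 m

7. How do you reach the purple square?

turn left 15°, forward 2.3 m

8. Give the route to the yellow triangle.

turn left 108°, forward 8.1 m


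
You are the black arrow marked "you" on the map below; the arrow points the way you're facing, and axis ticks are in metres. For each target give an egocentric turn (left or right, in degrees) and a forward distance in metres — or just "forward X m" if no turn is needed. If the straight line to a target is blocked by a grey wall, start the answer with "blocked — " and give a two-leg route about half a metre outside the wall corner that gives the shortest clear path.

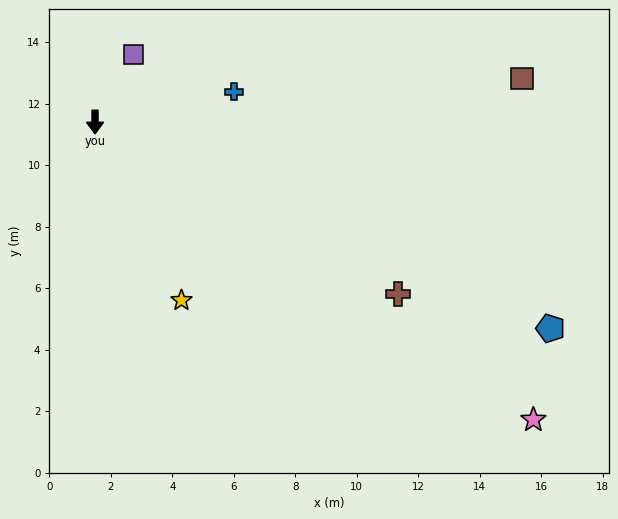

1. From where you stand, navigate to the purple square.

turn left 150°, forward 2.5 m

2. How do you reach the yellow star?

turn left 26°, forward 6.4 m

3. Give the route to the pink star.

turn left 56°, forward 17.2 m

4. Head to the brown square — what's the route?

turn left 96°, forward 14.0 m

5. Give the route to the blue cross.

turn left 102°, forward 4.6 m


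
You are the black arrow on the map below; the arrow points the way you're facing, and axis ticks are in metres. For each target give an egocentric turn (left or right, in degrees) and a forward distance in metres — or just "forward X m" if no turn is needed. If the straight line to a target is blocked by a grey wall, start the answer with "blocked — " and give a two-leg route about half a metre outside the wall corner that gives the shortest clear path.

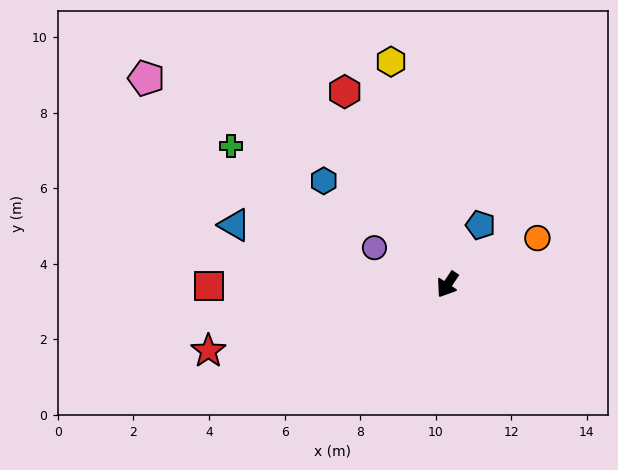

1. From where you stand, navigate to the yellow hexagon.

turn right 132°, forward 6.1 m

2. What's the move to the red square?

turn right 56°, forward 6.3 m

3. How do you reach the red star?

turn right 41°, forward 6.6 m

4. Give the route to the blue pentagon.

turn right 175°, forward 1.8 m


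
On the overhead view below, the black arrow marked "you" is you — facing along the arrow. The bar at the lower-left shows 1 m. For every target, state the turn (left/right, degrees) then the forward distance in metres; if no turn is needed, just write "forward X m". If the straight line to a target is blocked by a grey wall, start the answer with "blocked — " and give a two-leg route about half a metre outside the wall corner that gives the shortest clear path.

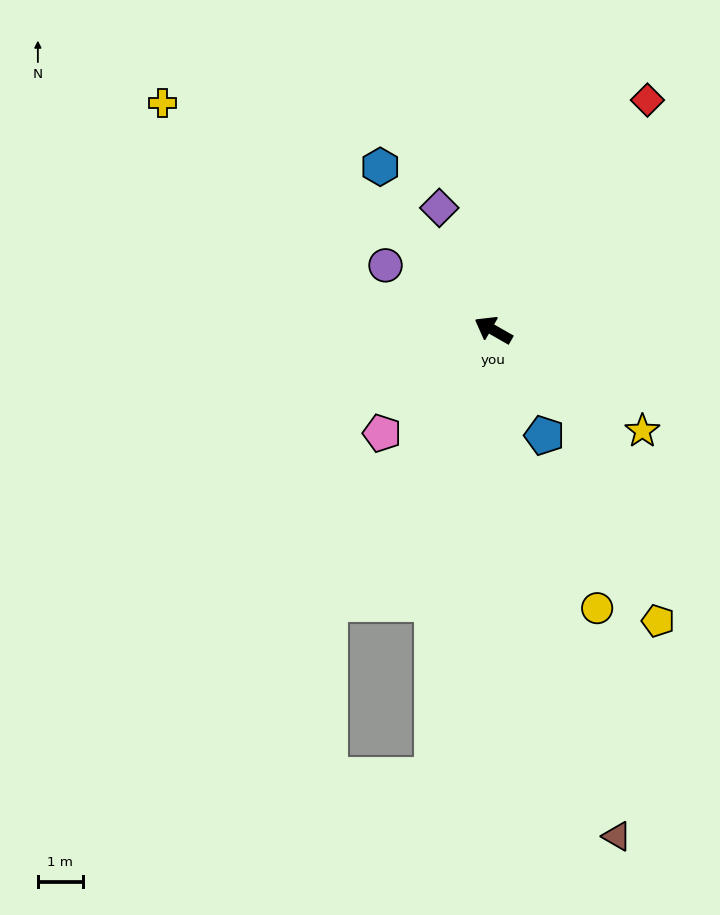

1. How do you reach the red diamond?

turn right 94°, forward 6.1 m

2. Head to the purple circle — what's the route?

forward 2.8 m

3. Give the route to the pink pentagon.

turn left 73°, forward 3.4 m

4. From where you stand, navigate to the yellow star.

turn left 176°, forward 4.0 m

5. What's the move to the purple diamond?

turn right 36°, forward 3.0 m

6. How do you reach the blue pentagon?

turn left 146°, forward 2.6 m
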